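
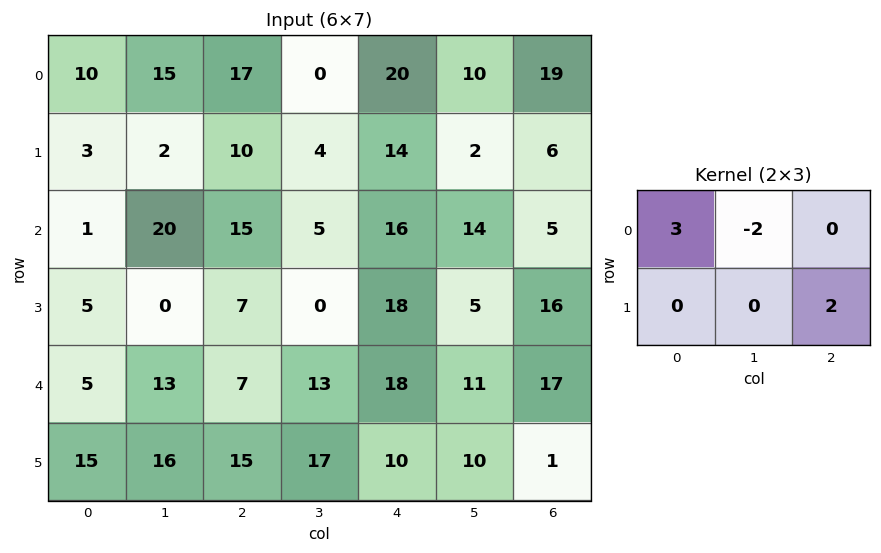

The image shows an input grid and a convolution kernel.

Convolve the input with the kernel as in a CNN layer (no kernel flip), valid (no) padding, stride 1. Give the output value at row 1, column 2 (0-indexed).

54

The receptive field on the input at this output position is [10 4 14 / 15 5 16]. Elementwise product with the kernel and sum: 10·3 + 4·-2 + 16·2.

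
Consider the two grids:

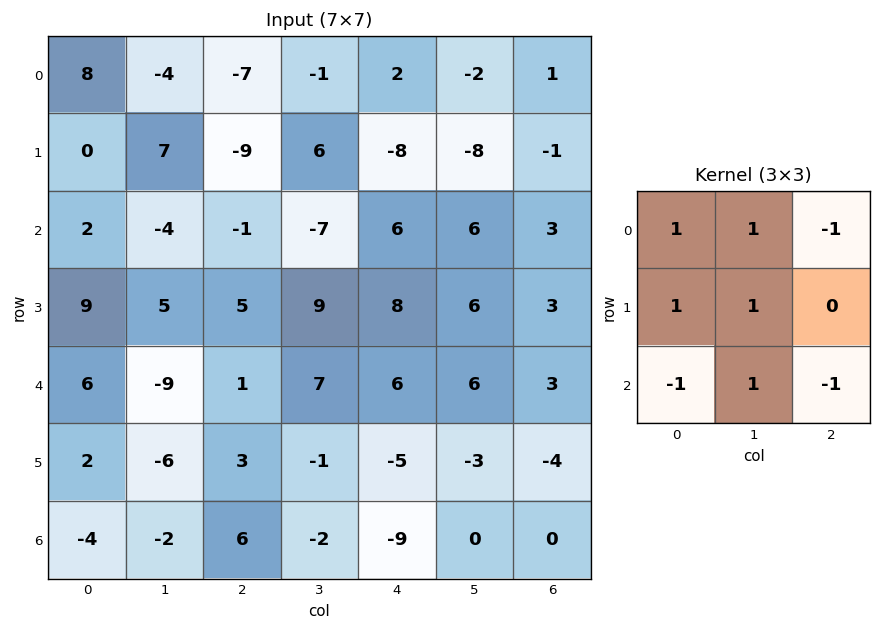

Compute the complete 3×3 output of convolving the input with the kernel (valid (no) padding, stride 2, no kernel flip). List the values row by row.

13 -25 -20
-3 0 20
-12 5 10

Output[0,0]: The receptive field on the input at this output position is [8 -4 -7 / 0 7 -9 / 2 -4 -1]. Elementwise product with the kernel and sum: 8·1 + -4·1 + -7·-1 + 0·1 + 7·1 + 2·-1 + -4·1 + -1·-1.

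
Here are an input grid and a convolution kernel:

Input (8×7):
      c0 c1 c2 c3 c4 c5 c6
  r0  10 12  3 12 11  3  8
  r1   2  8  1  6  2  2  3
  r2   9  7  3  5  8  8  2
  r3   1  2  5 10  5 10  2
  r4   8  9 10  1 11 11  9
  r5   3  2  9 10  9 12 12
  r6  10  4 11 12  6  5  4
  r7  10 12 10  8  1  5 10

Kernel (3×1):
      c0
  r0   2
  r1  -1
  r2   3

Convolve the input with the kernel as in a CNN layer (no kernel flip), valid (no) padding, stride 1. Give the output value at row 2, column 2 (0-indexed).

The receptive field on the input at this output position is [3 / 5 / 10]. Elementwise product with the kernel and sum: 3·2 + 5·-1 + 10·3.

31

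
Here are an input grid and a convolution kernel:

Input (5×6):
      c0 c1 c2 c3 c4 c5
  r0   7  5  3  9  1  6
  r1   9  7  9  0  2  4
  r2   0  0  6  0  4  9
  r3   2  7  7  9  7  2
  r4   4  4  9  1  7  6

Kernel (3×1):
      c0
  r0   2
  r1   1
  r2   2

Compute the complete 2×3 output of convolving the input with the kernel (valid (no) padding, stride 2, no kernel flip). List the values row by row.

Output[0,0]: The receptive field on the input at this output position is [7 / 9 / 0]. Elementwise product with the kernel and sum: 7·2 + 9·1 + 0·2.
Output[0,1]: The receptive field on the input at this output position is [3 / 9 / 6]. Elementwise product with the kernel and sum: 3·2 + 9·1 + 6·2.

23 27 12
10 37 29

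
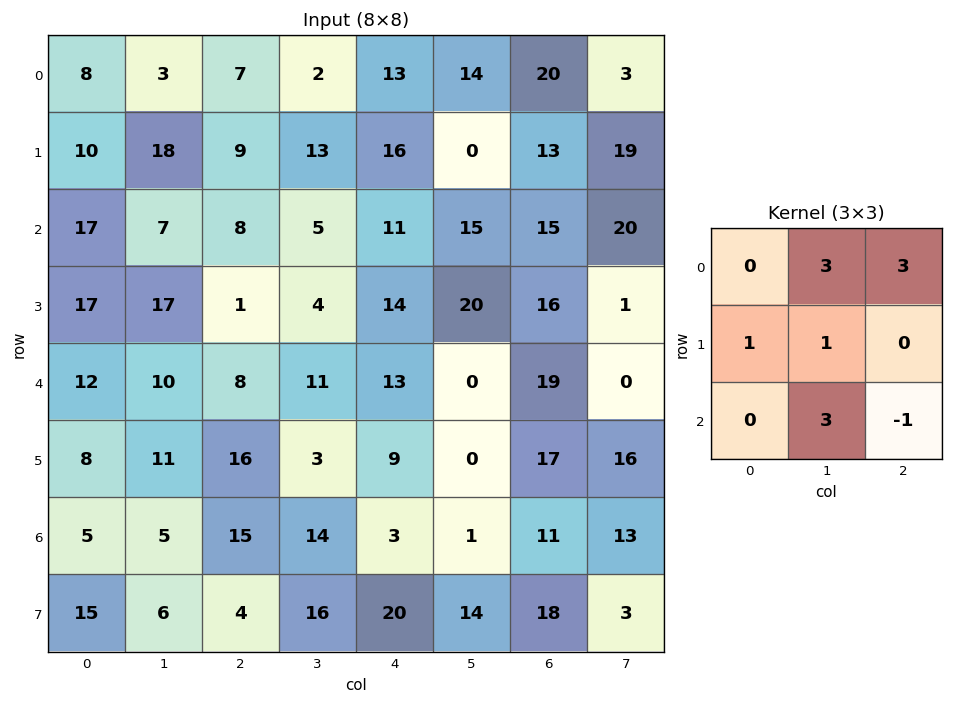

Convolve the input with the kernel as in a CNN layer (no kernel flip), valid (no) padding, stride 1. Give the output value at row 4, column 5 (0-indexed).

The receptive field on the input at this output position is [0 19 0 / 0 17 16 / 1 11 13]. Elementwise product with the kernel and sum: 19·3 + 0·3 + 0·1 + 17·1 + 11·3 + 13·-1.

94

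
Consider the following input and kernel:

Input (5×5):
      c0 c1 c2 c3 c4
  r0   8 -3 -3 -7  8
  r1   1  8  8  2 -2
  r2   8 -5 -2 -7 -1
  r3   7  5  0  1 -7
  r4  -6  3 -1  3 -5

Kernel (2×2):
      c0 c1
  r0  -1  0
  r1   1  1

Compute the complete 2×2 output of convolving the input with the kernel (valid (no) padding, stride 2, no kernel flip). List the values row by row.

1 13
4 3

Output[0,0]: The receptive field on the input at this output position is [8 -3 / 1 8]. Elementwise product with the kernel and sum: 8·-1 + 1·1 + 8·1.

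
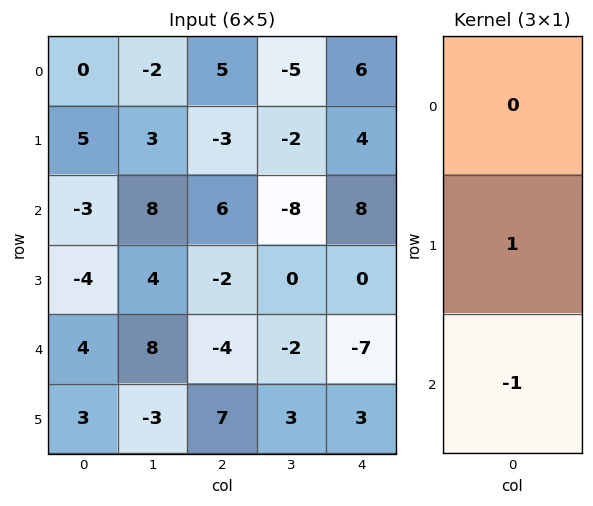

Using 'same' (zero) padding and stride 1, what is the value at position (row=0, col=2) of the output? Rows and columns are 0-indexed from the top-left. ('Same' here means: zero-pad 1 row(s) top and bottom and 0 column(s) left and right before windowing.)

The receptive field on the zero-padded input at this output position is [0 / 5 / -3]. Elementwise product with the kernel and sum: 5·1 + -3·-1.

8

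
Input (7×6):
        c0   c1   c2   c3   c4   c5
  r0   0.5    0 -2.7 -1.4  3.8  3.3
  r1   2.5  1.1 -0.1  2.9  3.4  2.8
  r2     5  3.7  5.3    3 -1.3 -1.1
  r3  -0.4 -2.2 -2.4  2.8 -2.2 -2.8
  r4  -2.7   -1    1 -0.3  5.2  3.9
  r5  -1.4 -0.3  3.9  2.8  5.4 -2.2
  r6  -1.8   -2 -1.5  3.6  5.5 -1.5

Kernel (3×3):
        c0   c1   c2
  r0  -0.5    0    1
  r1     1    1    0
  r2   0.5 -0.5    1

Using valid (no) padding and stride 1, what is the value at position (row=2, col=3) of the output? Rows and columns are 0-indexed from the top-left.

The receptive field on the input at this output position is [3 -1.3 -1.1 / 2.8 -2.2 -2.8 / -0.3 5.2 3.9]. Elementwise product with the kernel and sum: 3·-0.5 + -1.1·1 + 2.8·1 + -2.2·1 + -0.3·0.5 + 5.2·-0.5 + 3.9·1.

-0.85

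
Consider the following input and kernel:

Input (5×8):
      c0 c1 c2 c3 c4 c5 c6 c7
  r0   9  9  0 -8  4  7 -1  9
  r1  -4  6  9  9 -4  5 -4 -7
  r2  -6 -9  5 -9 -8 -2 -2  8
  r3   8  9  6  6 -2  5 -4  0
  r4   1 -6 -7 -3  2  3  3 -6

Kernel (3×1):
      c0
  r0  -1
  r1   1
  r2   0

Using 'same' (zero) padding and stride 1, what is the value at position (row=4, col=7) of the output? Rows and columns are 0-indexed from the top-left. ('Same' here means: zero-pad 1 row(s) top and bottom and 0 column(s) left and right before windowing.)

The receptive field on the zero-padded input at this output position is [0 / -6 / 0]. Elementwise product with the kernel and sum: 0·-1 + -6·1.

-6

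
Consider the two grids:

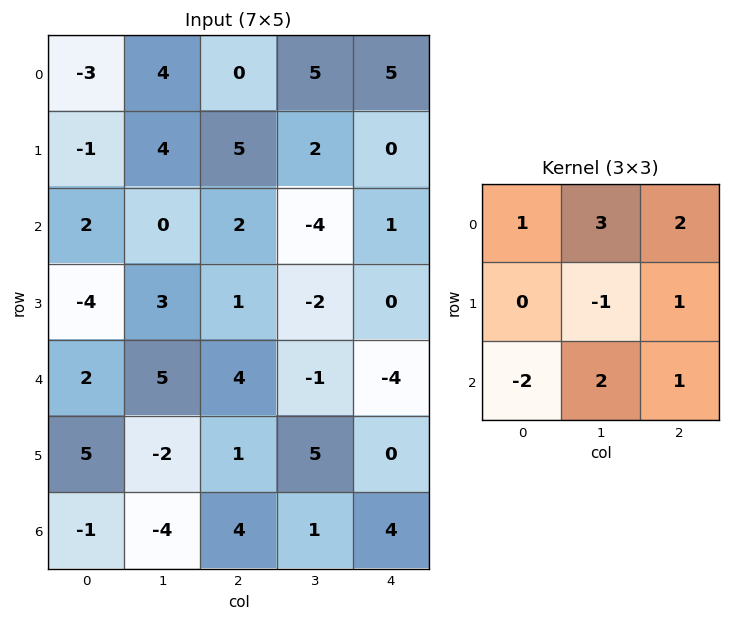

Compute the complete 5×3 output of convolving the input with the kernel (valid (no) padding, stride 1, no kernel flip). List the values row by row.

Output[0,0]: The receptive field on the input at this output position is [-3 4 0 / -1 4 5 / 2 0 2]. Elementwise product with the kernel and sum: -3·1 + 4·3 + 0·2 + 4·-1 + 5·1 + 2·-2 + 0·2 + 2·1.

8 11 12
38 11 10
14 -8 -20
-7 8 0
26 36 -14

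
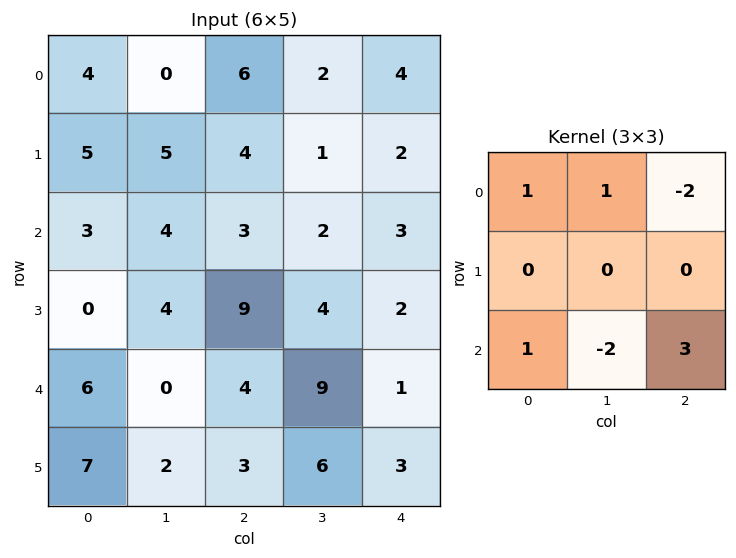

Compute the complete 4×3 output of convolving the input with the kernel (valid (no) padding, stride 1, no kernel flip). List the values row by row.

Output[0,0]: The receptive field on the input at this output position is [4 0 6 / 5 5 4 / 3 4 3]. Elementwise product with the kernel and sum: 4·1 + 0·1 + 6·-2 + 3·1 + 4·-2 + 3·3.
Output[0,1]: The receptive field on the input at this output position is [0 6 2 / 5 4 1 / 4 3 2]. Elementwise product with the kernel and sum: 0·1 + 6·1 + 2·-2 + 4·1 + 3·-2 + 2·3.

-4 6 8
21 5 8
19 22 -12
-2 19 9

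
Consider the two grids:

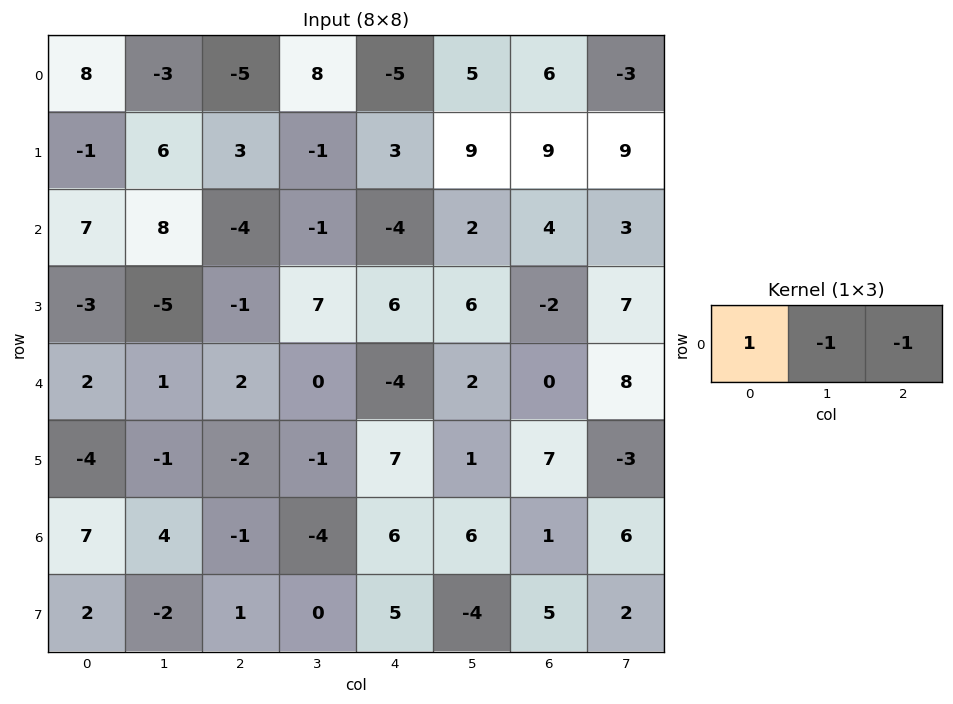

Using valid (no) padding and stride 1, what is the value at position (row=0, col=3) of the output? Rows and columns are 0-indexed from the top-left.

The receptive field on the input at this output position is [8 -5 5]. Elementwise product with the kernel and sum: 8·1 + -5·-1 + 5·-1.

8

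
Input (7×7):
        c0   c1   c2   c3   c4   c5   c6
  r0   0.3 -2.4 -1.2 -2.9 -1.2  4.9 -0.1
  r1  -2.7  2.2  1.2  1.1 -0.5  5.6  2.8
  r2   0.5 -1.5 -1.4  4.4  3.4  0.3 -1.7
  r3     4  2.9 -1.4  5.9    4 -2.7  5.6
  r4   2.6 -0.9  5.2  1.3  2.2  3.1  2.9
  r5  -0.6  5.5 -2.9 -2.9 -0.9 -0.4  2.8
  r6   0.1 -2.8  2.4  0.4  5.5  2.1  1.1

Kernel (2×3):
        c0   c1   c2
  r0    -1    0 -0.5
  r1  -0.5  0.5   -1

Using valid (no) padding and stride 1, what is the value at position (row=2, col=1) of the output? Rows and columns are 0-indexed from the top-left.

-8.75

The receptive field on the input at this output position is [-1.5 -1.4 4.4 / 2.9 -1.4 5.9]. Elementwise product with the kernel and sum: -1.5·-1 + 4.4·-0.5 + 2.9·-0.5 + -1.4·0.5 + 5.9·-1.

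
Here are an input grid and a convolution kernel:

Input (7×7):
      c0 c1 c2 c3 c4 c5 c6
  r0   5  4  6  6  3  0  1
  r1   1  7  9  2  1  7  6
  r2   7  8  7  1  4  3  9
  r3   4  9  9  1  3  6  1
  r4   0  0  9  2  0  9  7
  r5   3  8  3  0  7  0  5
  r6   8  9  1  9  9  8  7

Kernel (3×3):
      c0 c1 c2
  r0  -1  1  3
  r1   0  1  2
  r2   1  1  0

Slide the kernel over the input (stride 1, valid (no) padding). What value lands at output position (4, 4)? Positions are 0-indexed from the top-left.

The receptive field on the input at this output position is [0 9 7 / 7 0 5 / 9 8 7]. Elementwise product with the kernel and sum: 0·-1 + 9·1 + 7·3 + 0·1 + 5·2 + 9·1 + 8·1.

57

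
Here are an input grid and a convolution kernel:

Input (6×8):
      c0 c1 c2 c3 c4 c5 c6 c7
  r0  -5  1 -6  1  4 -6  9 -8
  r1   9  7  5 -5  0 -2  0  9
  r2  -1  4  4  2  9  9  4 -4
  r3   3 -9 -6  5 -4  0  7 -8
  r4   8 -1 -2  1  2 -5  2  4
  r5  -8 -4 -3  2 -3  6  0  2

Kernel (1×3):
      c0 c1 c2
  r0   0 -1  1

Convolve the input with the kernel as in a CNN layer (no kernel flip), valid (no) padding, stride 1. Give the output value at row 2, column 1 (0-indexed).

The receptive field on the input at this output position is [4 4 2]. Elementwise product with the kernel and sum: 4·-1 + 2·1.

-2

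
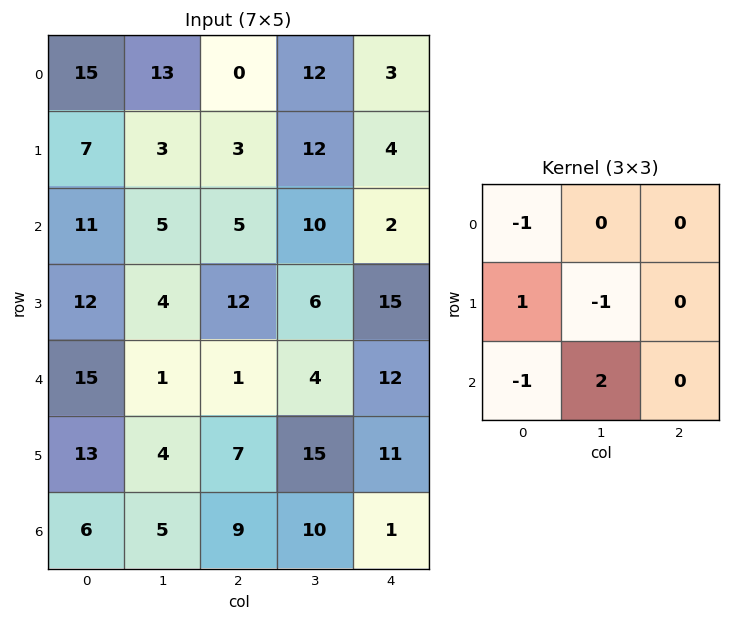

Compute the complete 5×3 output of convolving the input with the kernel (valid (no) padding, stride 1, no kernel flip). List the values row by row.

Output[0,0]: The receptive field on the input at this output position is [15 13 0 / 7 3 3 / 11 5 5]. Elementwise product with the kernel and sum: 15·-1 + 7·1 + 3·-1 + 11·-1 + 5·2.

-12 -8 6
-5 17 -8
-16 -12 8
-3 6 8
-2 9 2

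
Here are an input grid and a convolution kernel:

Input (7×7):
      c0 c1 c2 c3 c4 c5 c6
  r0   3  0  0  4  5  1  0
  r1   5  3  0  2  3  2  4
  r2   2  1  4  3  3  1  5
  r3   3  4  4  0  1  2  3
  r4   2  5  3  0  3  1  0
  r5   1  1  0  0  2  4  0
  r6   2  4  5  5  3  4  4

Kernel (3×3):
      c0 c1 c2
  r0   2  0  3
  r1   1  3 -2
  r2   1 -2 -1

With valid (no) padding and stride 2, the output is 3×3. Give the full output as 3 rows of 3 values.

Output[0,0]: The receptive field on the input at this output position is [3 0 0 / 5 3 0 / 2 1 4]. Elementwise product with the kernel and sum: 3·2 + 0·3 + 5·1 + 3·3 + 0·-2 + 2·1 + 1·-2 + 4·-1.

16 10 7
12 19 23
6 3 11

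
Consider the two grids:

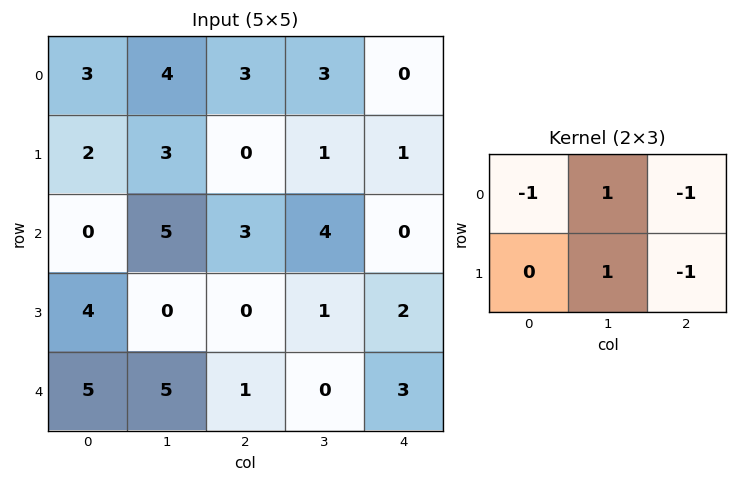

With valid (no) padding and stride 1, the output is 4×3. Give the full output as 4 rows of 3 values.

Output[0,0]: The receptive field on the input at this output position is [3 4 3 / 2 3 0]. Elementwise product with the kernel and sum: 3·-1 + 4·1 + 3·-1 + 3·1 + 0·-1.
Output[0,1]: The receptive field on the input at this output position is [4 3 3 / 3 0 1]. Elementwise product with the kernel and sum: 4·-1 + 3·1 + 3·-1 + 0·1 + 1·-1.

1 -5 0
3 -5 4
2 -7 0
0 0 -4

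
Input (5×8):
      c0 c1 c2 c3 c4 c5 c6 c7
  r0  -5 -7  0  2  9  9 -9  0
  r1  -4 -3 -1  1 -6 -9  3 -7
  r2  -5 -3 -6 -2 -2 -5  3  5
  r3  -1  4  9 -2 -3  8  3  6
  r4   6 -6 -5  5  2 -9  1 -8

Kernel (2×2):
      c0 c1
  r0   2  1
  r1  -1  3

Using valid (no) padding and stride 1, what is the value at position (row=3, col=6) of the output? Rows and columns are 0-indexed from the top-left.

The receptive field on the input at this output position is [3 6 / 1 -8]. Elementwise product with the kernel and sum: 3·2 + 6·1 + 1·-1 + -8·3.

-13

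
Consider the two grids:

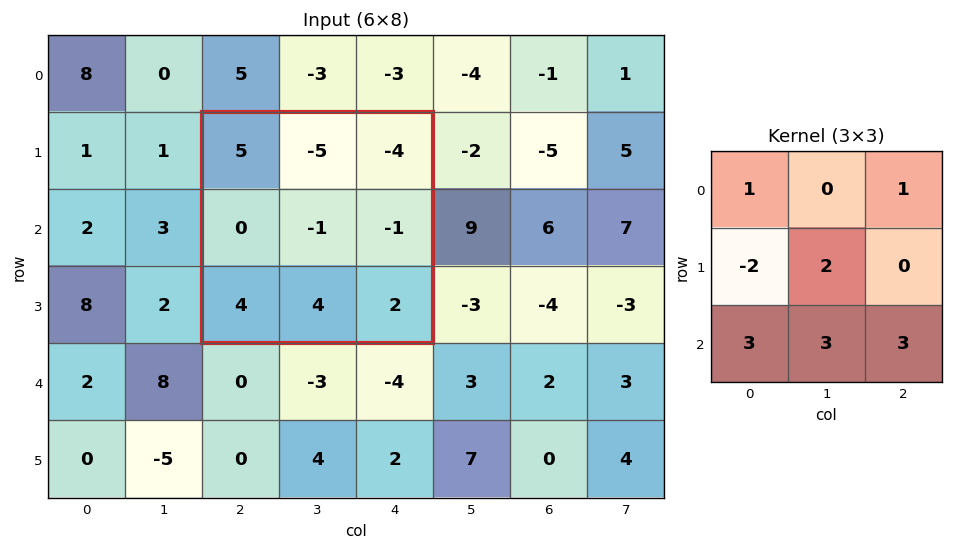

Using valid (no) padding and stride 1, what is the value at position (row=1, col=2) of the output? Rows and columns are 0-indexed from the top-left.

29

The receptive field on the input at this output position is [5 -5 -4 / 0 -1 -1 / 4 4 2]. Elementwise product with the kernel and sum: 5·1 + -4·1 + 0·-2 + -1·2 + 4·3 + 4·3 + 2·3.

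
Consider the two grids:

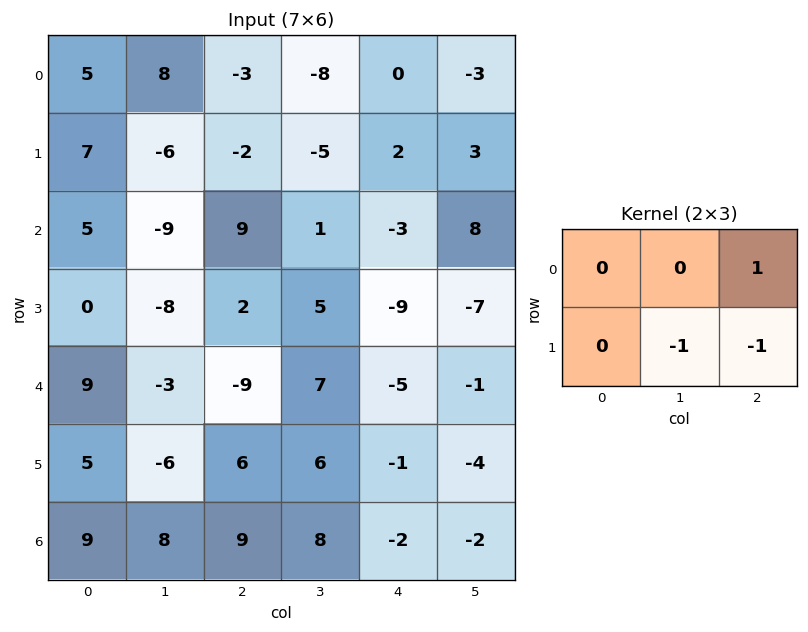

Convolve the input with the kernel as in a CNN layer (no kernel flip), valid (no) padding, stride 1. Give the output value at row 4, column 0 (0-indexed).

The receptive field on the input at this output position is [9 -3 -9 / 5 -6 6]. Elementwise product with the kernel and sum: -9·1 + -6·-1 + 6·-1.

-9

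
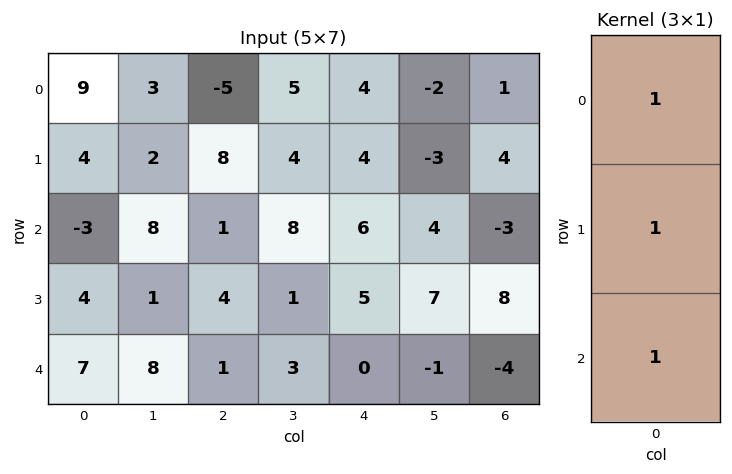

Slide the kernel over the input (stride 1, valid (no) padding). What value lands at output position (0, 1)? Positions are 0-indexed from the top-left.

The receptive field on the input at this output position is [3 / 2 / 8]. Elementwise product with the kernel and sum: 3·1 + 2·1 + 8·1.

13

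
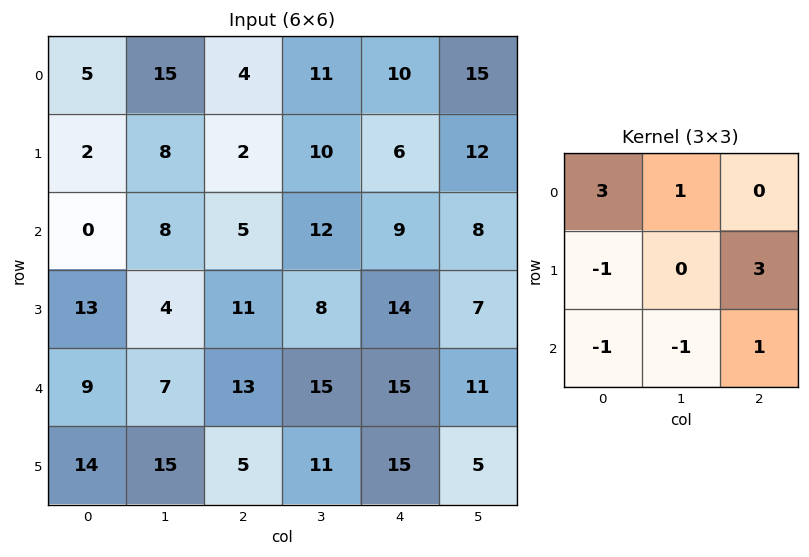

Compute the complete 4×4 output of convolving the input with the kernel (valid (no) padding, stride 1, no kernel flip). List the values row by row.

31 70 31 56
23 47 33 33
25 44 45 39
49 52 72 35

Output[0,0]: The receptive field on the input at this output position is [5 15 4 / 2 8 2 / 0 8 5]. Elementwise product with the kernel and sum: 5·3 + 15·1 + 2·-1 + 2·3 + 0·-1 + 8·-1 + 5·1.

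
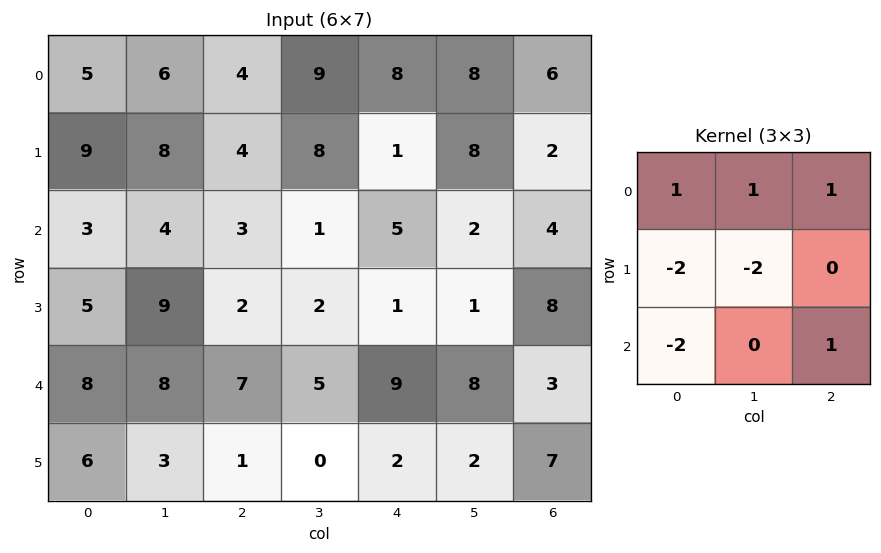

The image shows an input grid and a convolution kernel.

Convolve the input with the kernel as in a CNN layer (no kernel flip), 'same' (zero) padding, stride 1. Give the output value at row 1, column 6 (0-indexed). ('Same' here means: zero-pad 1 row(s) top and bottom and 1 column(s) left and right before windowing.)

The receptive field on the zero-padded input at this output position is [8 6 0 / 8 2 0 / 2 4 0]. Elementwise product with the kernel and sum: 8·1 + 6·1 + 0·1 + 8·-2 + 2·-2 + 2·-2 + 0·1.

-10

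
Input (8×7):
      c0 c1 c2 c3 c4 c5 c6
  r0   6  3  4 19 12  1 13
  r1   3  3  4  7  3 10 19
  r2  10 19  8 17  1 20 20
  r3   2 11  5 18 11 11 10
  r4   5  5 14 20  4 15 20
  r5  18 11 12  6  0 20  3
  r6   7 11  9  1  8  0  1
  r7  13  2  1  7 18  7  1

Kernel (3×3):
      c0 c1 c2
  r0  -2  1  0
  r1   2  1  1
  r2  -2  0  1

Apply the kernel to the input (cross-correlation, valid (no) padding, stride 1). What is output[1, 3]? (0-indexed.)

The receptive field on the input at this output position is [7 3 10 / 17 1 20 / 18 11 11]. Elementwise product with the kernel and sum: 7·-2 + 3·1 + 17·2 + 1·1 + 20·1 + 18·-2 + 11·1.

19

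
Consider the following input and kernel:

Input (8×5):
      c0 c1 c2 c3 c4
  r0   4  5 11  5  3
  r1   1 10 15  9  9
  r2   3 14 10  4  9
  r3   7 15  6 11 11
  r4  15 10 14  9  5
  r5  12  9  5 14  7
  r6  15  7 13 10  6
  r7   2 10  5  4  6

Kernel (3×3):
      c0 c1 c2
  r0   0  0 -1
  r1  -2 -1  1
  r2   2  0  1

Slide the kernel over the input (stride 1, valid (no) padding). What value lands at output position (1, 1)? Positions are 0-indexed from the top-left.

-2

The receptive field on the input at this output position is [10 15 9 / 14 10 4 / 15 6 11]. Elementwise product with the kernel and sum: 9·-1 + 14·-2 + 10·-1 + 4·1 + 15·2 + 11·1.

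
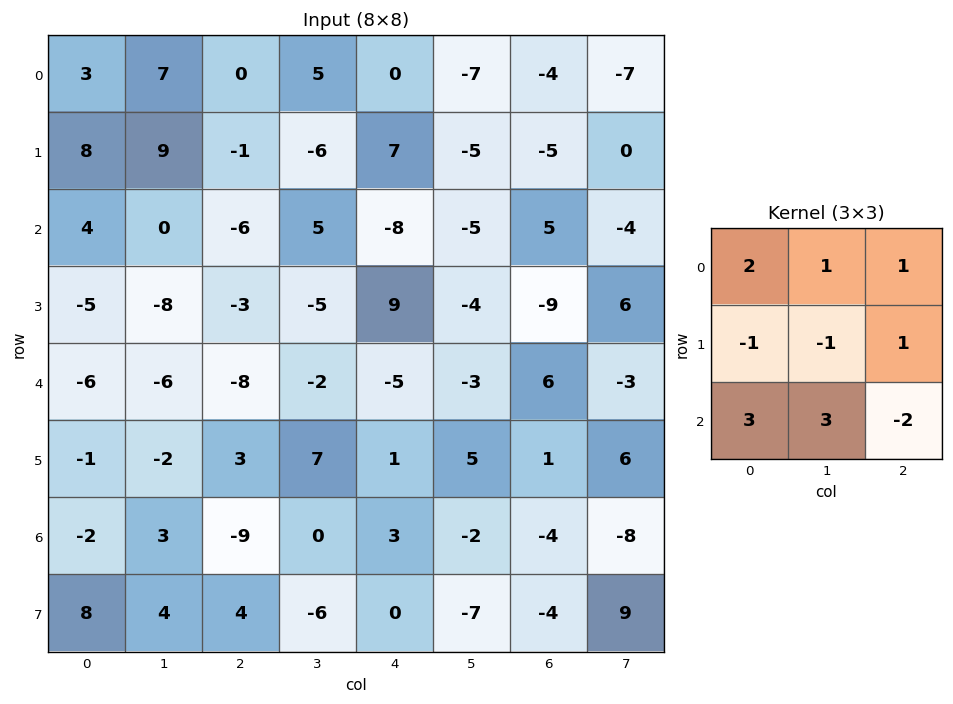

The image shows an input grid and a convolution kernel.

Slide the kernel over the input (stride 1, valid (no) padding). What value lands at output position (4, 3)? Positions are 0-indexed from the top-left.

-2

The receptive field on the input at this output position is [-2 -5 -3 / 7 1 5 / 0 3 -2]. Elementwise product with the kernel and sum: -2·2 + -5·1 + -3·1 + 7·-1 + 1·-1 + 5·1 + 0·3 + 3·3 + -2·-2.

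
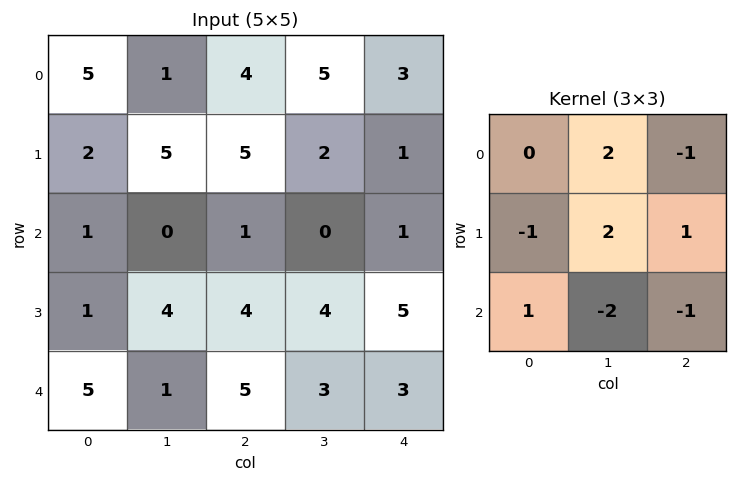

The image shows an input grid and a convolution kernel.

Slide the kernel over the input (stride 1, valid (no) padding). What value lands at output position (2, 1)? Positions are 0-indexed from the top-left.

The receptive field on the input at this output position is [0 1 0 / 4 4 4 / 1 5 3]. Elementwise product with the kernel and sum: 1·2 + 0·-1 + 4·-1 + 4·2 + 4·1 + 1·1 + 5·-2 + 3·-1.

-2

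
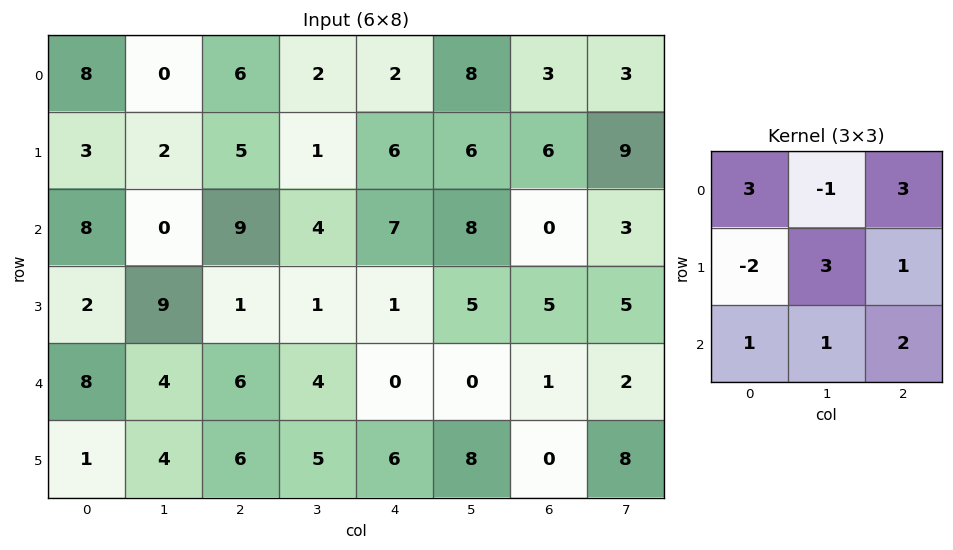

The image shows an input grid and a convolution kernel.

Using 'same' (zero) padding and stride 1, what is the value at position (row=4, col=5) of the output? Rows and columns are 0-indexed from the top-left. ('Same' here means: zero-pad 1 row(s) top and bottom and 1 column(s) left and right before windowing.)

The receptive field on the zero-padded input at this output position is [1 5 5 / 0 0 1 / 6 8 0]. Elementwise product with the kernel and sum: 1·3 + 5·-1 + 5·3 + 0·-2 + 0·3 + 1·1 + 6·1 + 8·1 + 0·2.

28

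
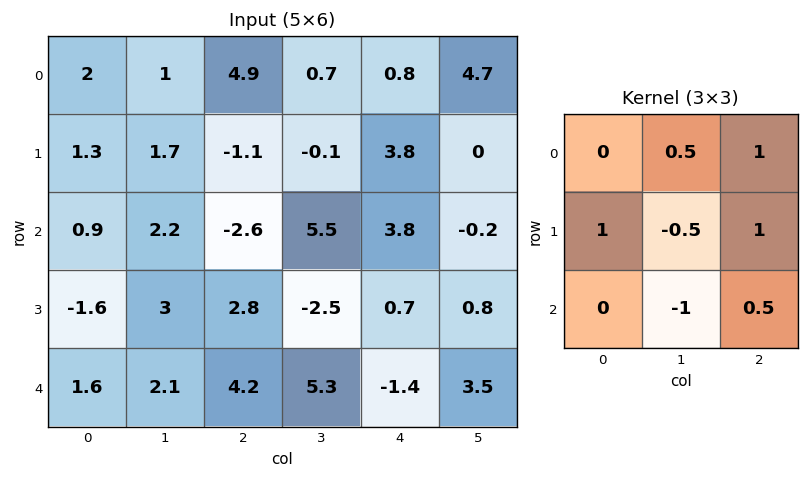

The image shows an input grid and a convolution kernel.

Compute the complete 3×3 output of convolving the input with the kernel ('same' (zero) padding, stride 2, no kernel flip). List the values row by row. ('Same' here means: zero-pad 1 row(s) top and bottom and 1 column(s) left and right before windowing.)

-0.45 0.3 1.2
7.2 4.3 5
3.5 4.2 10.65

Output[0,0]: The receptive field on the zero-padded input at this output position is [0 0 0 / 0 2 1 / 0 1.3 1.7]. Elementwise product with the kernel and sum: 0·0.5 + 0·1 + 0·1 + 2·-0.5 + 1·1 + 1.3·-1 + 1.7·0.5.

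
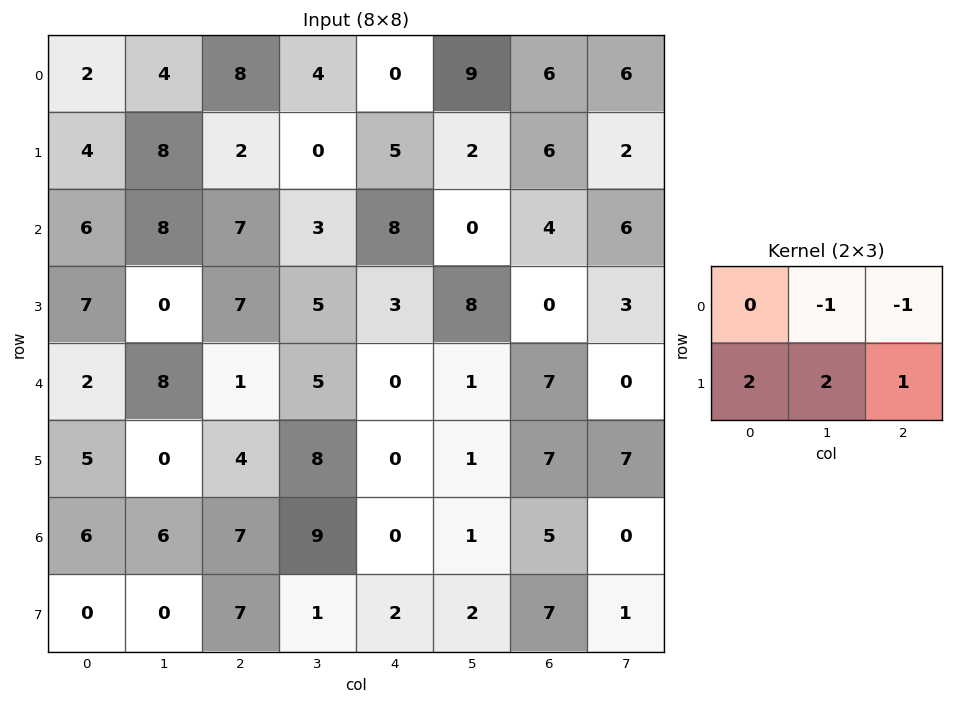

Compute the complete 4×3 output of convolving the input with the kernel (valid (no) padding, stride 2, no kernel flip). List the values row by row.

14 5 5
6 16 18
5 19 1
-6 9 9

Output[0,0]: The receptive field on the input at this output position is [2 4 8 / 4 8 2]. Elementwise product with the kernel and sum: 4·-1 + 8·-1 + 4·2 + 8·2 + 2·1.
Output[0,1]: The receptive field on the input at this output position is [8 4 0 / 2 0 5]. Elementwise product with the kernel and sum: 4·-1 + 0·-1 + 2·2 + 0·2 + 5·1.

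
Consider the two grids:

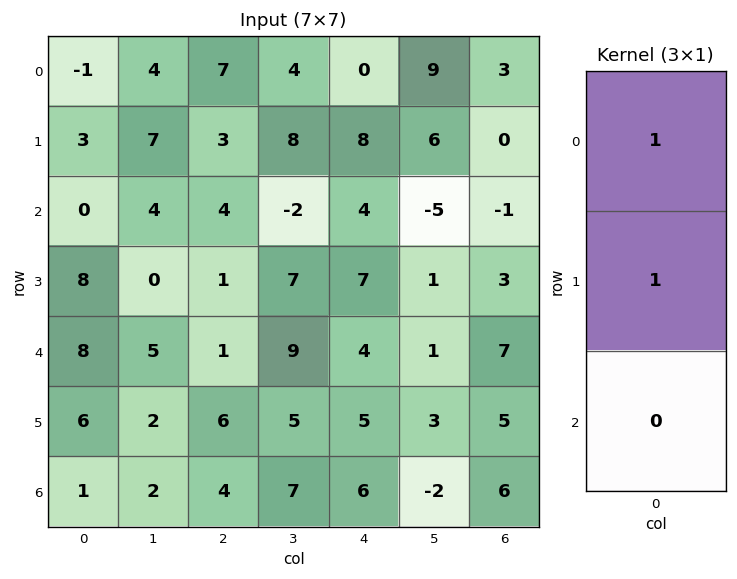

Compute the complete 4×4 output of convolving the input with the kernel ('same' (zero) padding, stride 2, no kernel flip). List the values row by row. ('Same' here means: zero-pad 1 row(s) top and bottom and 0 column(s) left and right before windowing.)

-1 7 0 3
3 7 12 -1
16 2 11 10
7 10 11 11

Output[0,0]: The receptive field on the zero-padded input at this output position is [0 / -1 / 3]. Elementwise product with the kernel and sum: 0·1 + -1·1.
Output[0,1]: The receptive field on the zero-padded input at this output position is [0 / 7 / 3]. Elementwise product with the kernel and sum: 0·1 + 7·1.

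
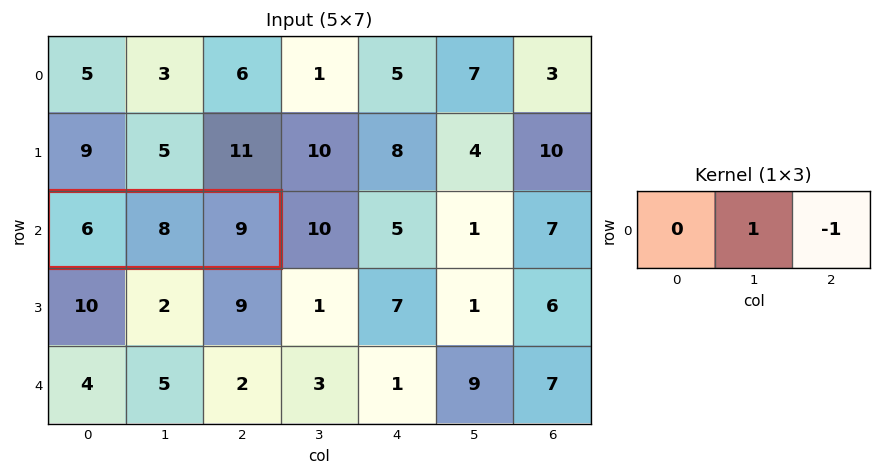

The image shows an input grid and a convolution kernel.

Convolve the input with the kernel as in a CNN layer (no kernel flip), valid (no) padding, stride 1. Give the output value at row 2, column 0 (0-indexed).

The receptive field on the input at this output position is [6 8 9]. Elementwise product with the kernel and sum: 8·1 + 9·-1.

-1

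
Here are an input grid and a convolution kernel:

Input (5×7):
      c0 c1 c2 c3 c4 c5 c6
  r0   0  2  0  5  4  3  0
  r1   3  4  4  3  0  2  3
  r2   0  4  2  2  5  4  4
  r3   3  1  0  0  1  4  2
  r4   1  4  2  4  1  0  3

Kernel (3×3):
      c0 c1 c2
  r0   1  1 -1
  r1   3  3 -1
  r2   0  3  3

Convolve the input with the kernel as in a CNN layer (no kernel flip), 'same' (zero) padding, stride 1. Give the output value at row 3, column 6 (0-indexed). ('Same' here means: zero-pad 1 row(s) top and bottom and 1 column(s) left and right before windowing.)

35

The receptive field on the zero-padded input at this output position is [4 4 0 / 4 2 0 / 0 3 0]. Elementwise product with the kernel and sum: 4·1 + 4·1 + 0·-1 + 4·3 + 2·3 + 0·-1 + 3·3 + 0·3.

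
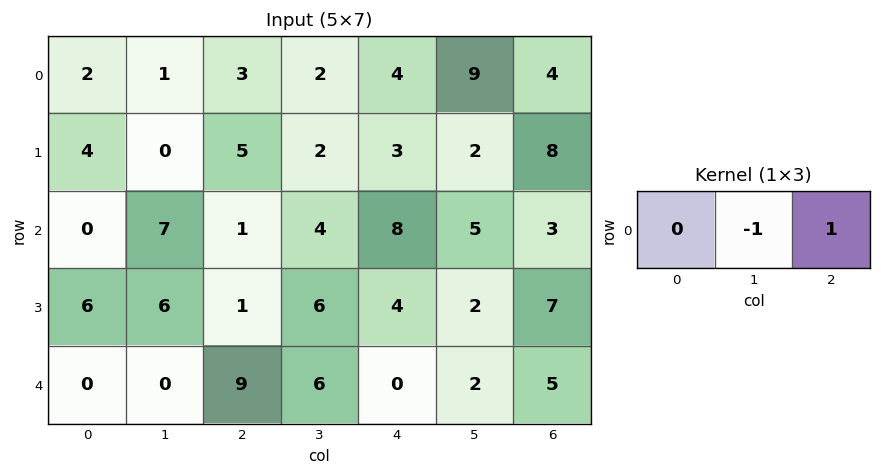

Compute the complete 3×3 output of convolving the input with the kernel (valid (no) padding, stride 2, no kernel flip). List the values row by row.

Output[0,0]: The receptive field on the input at this output position is [2 1 3]. Elementwise product with the kernel and sum: 1·-1 + 3·1.
Output[0,1]: The receptive field on the input at this output position is [3 2 4]. Elementwise product with the kernel and sum: 2·-1 + 4·1.

2 2 -5
-6 4 -2
9 -6 3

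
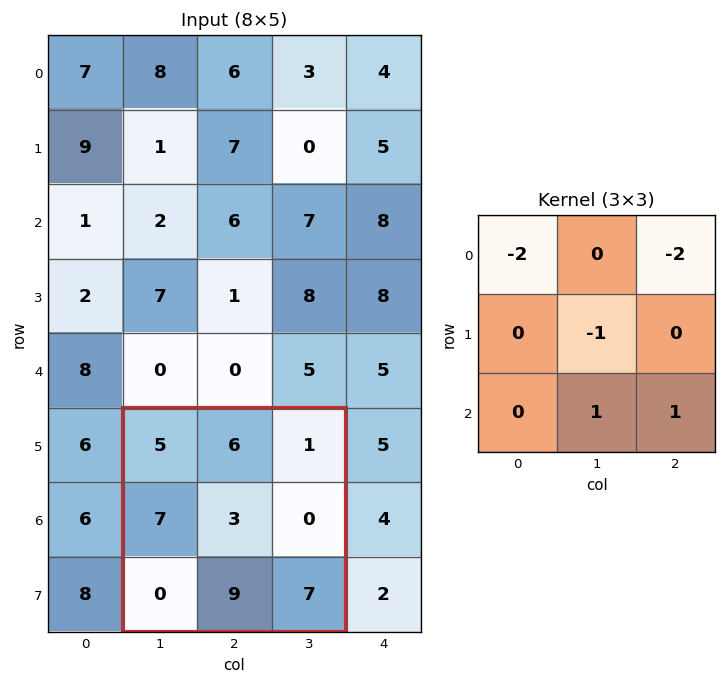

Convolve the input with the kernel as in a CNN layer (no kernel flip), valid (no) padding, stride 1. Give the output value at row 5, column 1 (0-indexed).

1

The receptive field on the input at this output position is [5 6 1 / 7 3 0 / 0 9 7]. Elementwise product with the kernel and sum: 5·-2 + 1·-2 + 3·-1 + 9·1 + 7·1.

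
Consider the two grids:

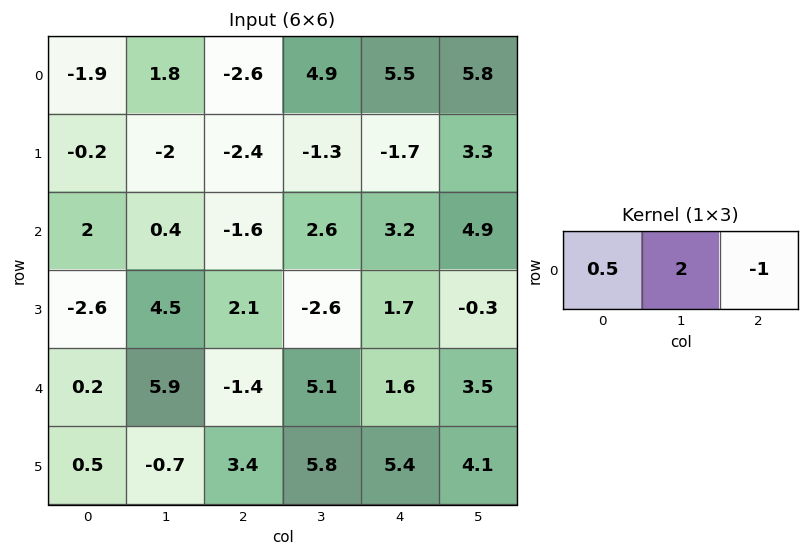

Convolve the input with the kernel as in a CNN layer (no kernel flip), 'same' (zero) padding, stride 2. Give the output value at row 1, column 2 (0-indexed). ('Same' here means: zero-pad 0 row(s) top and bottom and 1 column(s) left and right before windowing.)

2.8

The receptive field on the zero-padded input at this output position is [2.6 3.2 4.9]. Elementwise product with the kernel and sum: 2.6·0.5 + 3.2·2 + 4.9·-1.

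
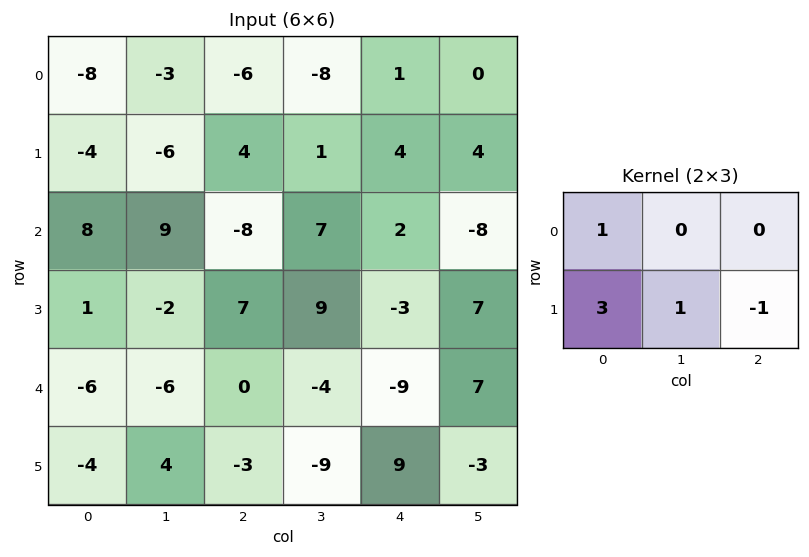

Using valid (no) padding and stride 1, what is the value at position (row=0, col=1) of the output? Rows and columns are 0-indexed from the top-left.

-18

The receptive field on the input at this output position is [-3 -6 -8 / -6 4 1]. Elementwise product with the kernel and sum: -3·1 + -6·3 + 4·1 + 1·-1.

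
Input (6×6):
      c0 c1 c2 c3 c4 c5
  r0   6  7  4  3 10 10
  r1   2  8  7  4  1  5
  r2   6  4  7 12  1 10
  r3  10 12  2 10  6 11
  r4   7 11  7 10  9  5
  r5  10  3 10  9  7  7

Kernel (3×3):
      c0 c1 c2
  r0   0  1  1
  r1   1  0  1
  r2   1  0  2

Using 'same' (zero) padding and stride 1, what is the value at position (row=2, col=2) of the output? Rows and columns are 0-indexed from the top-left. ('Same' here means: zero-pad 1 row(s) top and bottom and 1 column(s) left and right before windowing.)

The receptive field on the zero-padded input at this output position is [8 7 4 / 4 7 12 / 12 2 10]. Elementwise product with the kernel and sum: 7·1 + 4·1 + 4·1 + 12·1 + 12·1 + 10·2.

59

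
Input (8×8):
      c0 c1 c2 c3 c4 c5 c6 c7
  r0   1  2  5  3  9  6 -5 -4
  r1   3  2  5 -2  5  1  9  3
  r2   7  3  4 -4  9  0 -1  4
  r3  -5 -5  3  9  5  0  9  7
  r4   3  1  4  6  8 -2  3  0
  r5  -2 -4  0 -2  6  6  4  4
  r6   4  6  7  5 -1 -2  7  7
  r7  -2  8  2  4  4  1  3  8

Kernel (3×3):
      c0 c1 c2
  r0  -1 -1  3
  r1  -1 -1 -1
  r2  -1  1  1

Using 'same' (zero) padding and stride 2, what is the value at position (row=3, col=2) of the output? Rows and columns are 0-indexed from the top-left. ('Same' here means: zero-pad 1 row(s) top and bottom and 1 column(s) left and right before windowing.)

13

The receptive field on the zero-padded input at this output position is [-2 6 6 / 5 -1 -2 / 4 4 1]. Elementwise product with the kernel and sum: -2·-1 + 6·-1 + 6·3 + 5·-1 + -1·-1 + -2·-1 + 4·-1 + 4·1 + 1·1.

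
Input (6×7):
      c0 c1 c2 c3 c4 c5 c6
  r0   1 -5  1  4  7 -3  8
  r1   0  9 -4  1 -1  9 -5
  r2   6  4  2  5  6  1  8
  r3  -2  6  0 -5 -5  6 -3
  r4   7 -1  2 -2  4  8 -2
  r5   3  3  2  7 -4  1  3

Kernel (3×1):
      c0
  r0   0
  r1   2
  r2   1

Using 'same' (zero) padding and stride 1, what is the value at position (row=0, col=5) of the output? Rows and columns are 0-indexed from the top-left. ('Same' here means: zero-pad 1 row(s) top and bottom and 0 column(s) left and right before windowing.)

The receptive field on the zero-padded input at this output position is [0 / -3 / 9]. Elementwise product with the kernel and sum: -3·2 + 9·1.

3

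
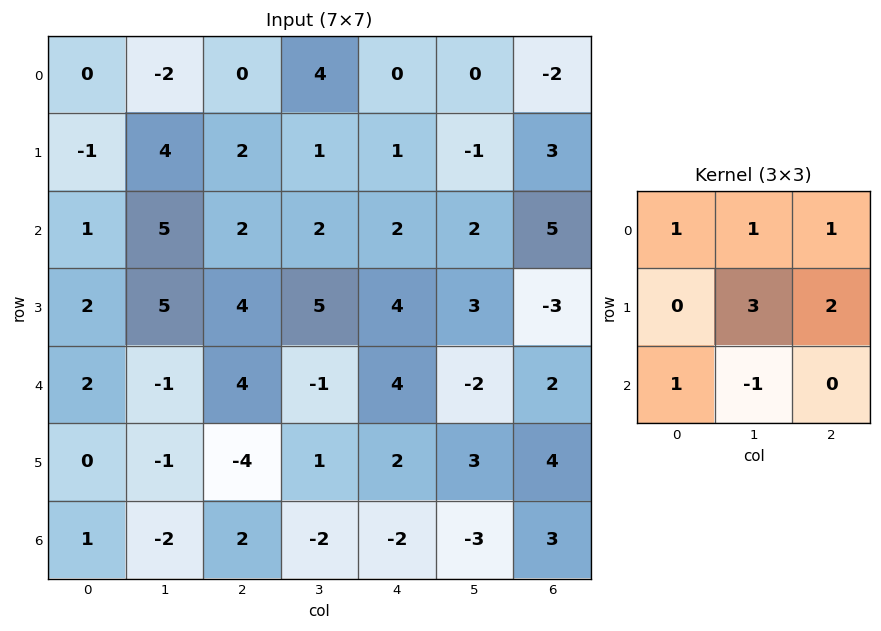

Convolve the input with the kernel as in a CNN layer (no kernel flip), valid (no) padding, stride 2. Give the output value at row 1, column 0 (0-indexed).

34

The receptive field on the input at this output position is [1 5 2 / 2 5 4 / 2 -1 4]. Elementwise product with the kernel and sum: 1·1 + 5·1 + 2·1 + 5·3 + 4·2 + 2·1 + -1·-1.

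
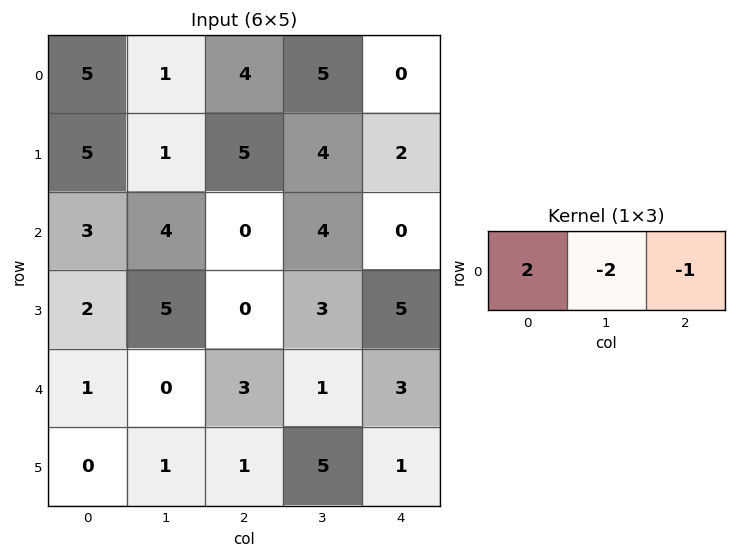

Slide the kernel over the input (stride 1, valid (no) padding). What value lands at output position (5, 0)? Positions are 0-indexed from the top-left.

The receptive field on the input at this output position is [0 1 1]. Elementwise product with the kernel and sum: 0·2 + 1·-2 + 1·-1.

-3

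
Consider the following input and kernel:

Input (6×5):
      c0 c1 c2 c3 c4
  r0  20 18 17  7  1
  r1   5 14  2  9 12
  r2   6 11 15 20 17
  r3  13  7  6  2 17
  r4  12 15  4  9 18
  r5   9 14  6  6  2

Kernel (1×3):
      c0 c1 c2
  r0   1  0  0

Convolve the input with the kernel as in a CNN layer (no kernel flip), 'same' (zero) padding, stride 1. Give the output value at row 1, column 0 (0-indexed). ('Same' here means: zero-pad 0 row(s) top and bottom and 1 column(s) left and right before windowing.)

0

The receptive field on the zero-padded input at this output position is [0 5 14]. Elementwise product with the kernel and sum: 0·1.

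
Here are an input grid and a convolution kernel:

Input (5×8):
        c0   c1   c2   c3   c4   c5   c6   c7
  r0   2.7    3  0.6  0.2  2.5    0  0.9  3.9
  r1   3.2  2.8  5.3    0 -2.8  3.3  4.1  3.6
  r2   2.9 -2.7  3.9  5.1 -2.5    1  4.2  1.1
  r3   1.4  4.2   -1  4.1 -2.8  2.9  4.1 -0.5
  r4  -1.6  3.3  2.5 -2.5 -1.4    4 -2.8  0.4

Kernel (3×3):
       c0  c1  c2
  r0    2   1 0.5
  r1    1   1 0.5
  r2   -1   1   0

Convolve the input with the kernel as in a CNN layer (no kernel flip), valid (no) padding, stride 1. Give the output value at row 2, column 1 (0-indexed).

5.5

The receptive field on the input at this output position is [-2.7 3.9 5.1 / 4.2 -1 4.1 / 3.3 2.5 -2.5]. Elementwise product with the kernel and sum: -2.7·2 + 3.9·1 + 5.1·0.5 + 4.2·1 + -1·1 + 4.1·0.5 + 3.3·-1 + 2.5·1.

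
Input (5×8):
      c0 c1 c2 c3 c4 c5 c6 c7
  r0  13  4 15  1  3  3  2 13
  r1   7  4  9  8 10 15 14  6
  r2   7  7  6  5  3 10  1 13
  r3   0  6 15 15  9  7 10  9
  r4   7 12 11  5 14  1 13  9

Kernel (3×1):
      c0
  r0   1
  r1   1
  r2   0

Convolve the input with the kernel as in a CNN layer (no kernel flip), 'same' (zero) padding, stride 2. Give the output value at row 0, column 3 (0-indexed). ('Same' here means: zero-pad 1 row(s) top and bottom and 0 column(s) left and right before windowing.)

2

The receptive field on the zero-padded input at this output position is [0 / 2 / 14]. Elementwise product with the kernel and sum: 0·1 + 2·1.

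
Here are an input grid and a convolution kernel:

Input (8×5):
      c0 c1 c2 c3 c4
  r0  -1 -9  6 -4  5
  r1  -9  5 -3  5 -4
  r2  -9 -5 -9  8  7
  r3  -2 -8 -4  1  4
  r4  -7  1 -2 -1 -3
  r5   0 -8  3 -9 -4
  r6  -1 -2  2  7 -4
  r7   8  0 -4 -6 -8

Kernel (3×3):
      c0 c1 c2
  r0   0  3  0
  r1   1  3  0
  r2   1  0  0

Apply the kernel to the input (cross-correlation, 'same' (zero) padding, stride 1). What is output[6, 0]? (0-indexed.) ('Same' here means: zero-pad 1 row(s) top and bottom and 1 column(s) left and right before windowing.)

-3

The receptive field on the zero-padded input at this output position is [0 0 -8 / 0 -1 -2 / 0 8 0]. Elementwise product with the kernel and sum: 0·3 + 0·1 + -1·3 + 0·1.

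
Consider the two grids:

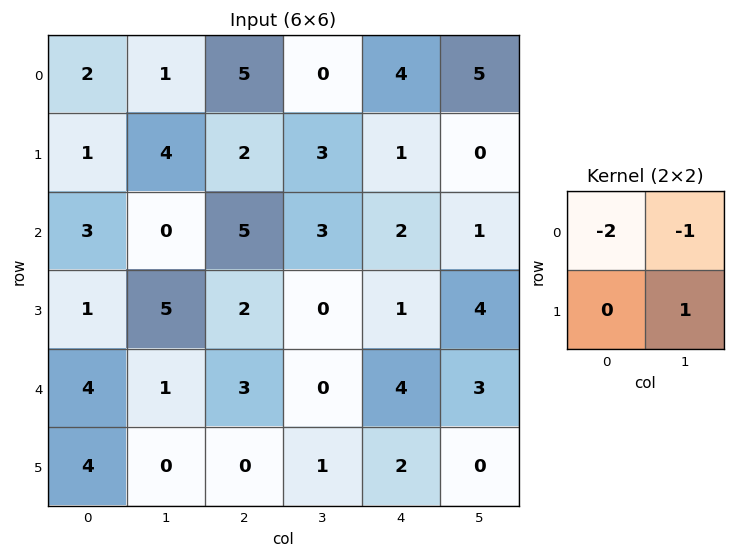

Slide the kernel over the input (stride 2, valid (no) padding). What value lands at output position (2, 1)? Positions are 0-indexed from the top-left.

-5

The receptive field on the input at this output position is [3 0 / 0 1]. Elementwise product with the kernel and sum: 3·-2 + 0·-1 + 1·1.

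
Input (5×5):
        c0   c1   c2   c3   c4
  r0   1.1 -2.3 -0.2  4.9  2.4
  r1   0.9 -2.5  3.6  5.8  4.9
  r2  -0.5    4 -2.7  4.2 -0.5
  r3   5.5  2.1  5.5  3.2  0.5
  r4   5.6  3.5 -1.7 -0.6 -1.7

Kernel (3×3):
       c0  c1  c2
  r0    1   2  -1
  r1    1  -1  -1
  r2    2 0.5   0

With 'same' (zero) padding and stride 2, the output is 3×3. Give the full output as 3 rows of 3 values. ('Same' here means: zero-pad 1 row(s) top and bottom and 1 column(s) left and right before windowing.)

1.65 -10.2 16.55
3.55 8.35 26.95
-0.2 15.7 5.3

Output[0,0]: The receptive field on the zero-padded input at this output position is [0 0 0 / 0 1.1 -2.3 / 0 0.9 -2.5]. Elementwise product with the kernel and sum: 0·1 + 0·2 + 0·-1 + 0·1 + 1.1·-1 + -2.3·-1 + 0·2 + 0.9·0.5.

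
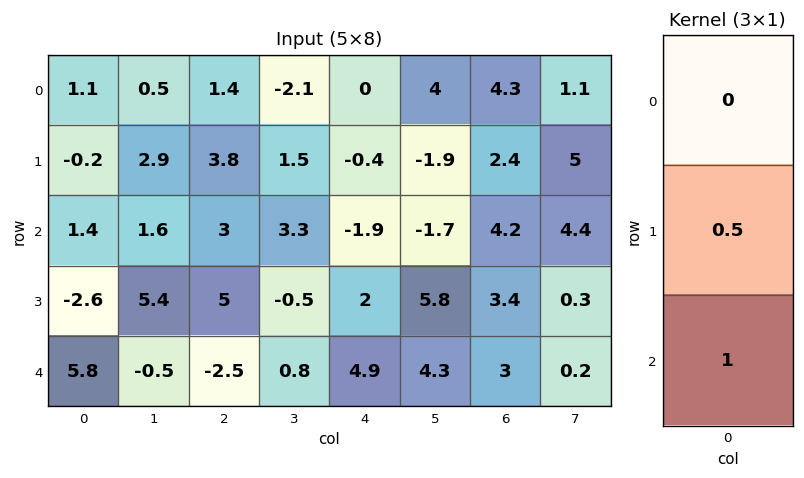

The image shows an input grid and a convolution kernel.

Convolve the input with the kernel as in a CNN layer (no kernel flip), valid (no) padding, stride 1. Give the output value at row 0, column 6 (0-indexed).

5.4

The receptive field on the input at this output position is [4.3 / 2.4 / 4.2]. Elementwise product with the kernel and sum: 2.4·0.5 + 4.2·1.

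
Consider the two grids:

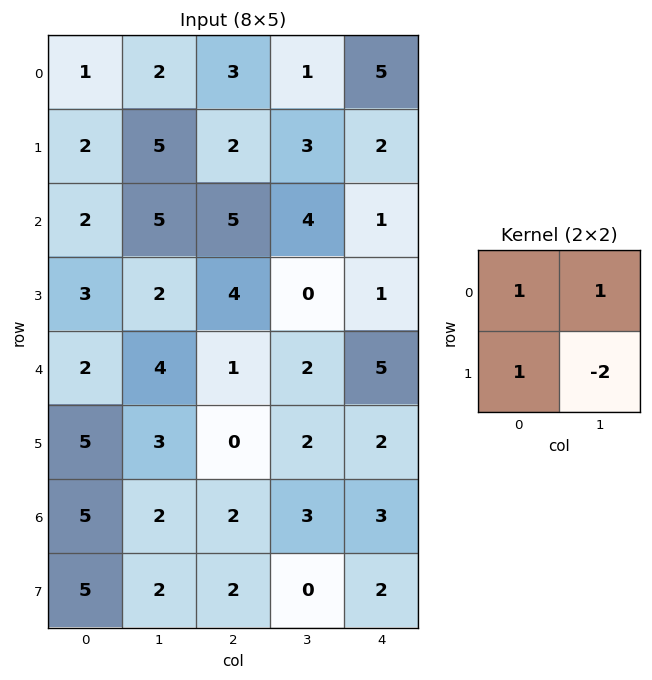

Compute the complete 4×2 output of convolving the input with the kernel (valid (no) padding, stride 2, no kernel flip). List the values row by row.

-5 0
6 13
5 -1
8 7

Output[0,0]: The receptive field on the input at this output position is [1 2 / 2 5]. Elementwise product with the kernel and sum: 1·1 + 2·1 + 2·1 + 5·-2.
Output[0,1]: The receptive field on the input at this output position is [3 1 / 2 3]. Elementwise product with the kernel and sum: 3·1 + 1·1 + 2·1 + 3·-2.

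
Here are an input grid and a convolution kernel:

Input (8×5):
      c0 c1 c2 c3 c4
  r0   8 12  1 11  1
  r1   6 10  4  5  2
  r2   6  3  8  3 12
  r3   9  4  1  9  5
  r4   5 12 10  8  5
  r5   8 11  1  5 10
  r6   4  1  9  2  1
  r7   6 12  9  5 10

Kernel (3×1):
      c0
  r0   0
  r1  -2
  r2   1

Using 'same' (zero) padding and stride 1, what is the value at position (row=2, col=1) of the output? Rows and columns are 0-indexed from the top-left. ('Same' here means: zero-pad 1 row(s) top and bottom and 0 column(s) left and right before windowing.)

-2

The receptive field on the zero-padded input at this output position is [10 / 3 / 4]. Elementwise product with the kernel and sum: 3·-2 + 4·1.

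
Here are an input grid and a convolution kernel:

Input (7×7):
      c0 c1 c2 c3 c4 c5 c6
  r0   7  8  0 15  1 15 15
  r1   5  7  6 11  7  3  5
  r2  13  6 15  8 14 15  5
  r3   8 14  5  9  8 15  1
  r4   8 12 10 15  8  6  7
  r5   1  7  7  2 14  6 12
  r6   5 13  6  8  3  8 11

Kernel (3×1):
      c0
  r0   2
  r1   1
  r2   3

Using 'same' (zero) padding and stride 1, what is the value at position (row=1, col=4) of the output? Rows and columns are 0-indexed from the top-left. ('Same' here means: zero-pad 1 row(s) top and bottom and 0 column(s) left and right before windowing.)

51

The receptive field on the zero-padded input at this output position is [1 / 7 / 14]. Elementwise product with the kernel and sum: 1·2 + 7·1 + 14·3.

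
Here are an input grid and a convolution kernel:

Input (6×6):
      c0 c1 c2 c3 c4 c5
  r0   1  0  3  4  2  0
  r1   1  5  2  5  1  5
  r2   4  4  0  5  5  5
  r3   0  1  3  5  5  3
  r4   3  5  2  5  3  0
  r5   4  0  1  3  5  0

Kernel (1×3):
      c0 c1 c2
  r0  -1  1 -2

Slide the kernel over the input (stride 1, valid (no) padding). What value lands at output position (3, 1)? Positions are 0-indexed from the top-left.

-8

The receptive field on the input at this output position is [1 3 5]. Elementwise product with the kernel and sum: 1·-1 + 3·1 + 5·-2.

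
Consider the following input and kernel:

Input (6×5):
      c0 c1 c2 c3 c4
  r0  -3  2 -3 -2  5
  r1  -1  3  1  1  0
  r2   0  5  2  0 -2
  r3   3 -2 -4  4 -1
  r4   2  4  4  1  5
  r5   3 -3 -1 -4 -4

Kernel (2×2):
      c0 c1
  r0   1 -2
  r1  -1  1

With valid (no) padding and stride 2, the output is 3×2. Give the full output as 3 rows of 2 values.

-3 1
-15 10
-12 -1

Output[0,0]: The receptive field on the input at this output position is [-3 2 / -1 3]. Elementwise product with the kernel and sum: -3·1 + 2·-2 + -1·-1 + 3·1.
Output[0,1]: The receptive field on the input at this output position is [-3 -2 / 1 1]. Elementwise product with the kernel and sum: -3·1 + -2·-2 + 1·-1 + 1·1.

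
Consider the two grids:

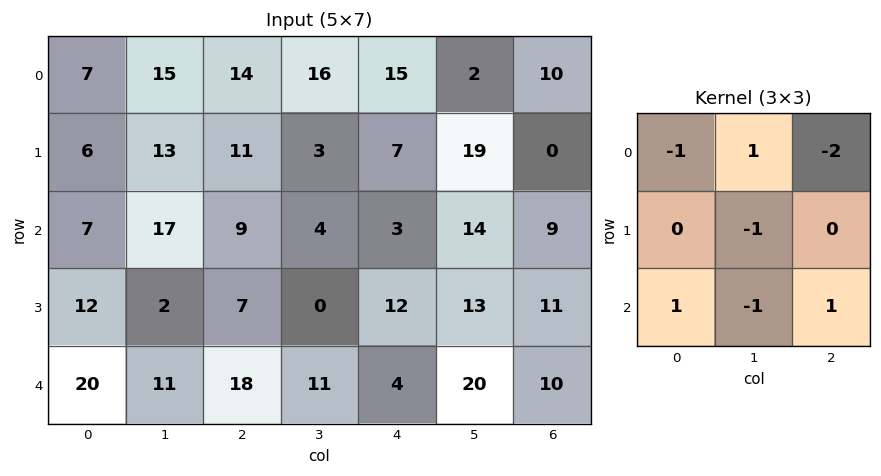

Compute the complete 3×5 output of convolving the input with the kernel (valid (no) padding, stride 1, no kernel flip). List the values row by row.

Output[0,0]: The receptive field on the input at this output position is [7 15 14 / 6 13 11 / 7 17 9]. Elementwise product with the kernel and sum: 7·-1 + 15·1 + 14·-2 + 13·-1 + 7·1 + 17·-1 + 9·1.
Output[0,1]: The receptive field on the input at this output position is [15 14 16 / 13 11 3 / 17 9 4]. Elementwise product with the kernel and sum: 15·-1 + 14·1 + 16·-2 + 11·-1 + 17·1 + 9·-1 + 4·1.

-34 -32 -23 3 -54
-15 -22 -7 -36 8
17 -19 0 -14 -26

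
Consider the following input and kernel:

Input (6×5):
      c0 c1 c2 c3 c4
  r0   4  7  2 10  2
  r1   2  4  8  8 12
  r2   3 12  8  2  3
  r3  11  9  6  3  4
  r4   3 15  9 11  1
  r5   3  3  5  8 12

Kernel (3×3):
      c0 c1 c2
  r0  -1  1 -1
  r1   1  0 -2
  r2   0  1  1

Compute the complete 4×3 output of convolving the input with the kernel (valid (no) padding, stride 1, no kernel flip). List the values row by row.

Output[0,0]: The receptive field on the input at this output position is [4 7 2 / 2 4 8 / 3 12 8]. Elementwise product with the kernel and sum: 4·-1 + 7·1 + 2·-1 + 2·1 + 8·-2 + 12·1 + 8·1.
Output[0,1]: The receptive field on the input at this output position is [7 2 10 / 4 8 8 / 12 8 2]. Elementwise product with the kernel and sum: 7·-1 + 2·1 + 10·-1 + 4·1 + 8·-2 + 8·1 + 2·1.

7 -17 -5
-4 13 -3
24 17 1
-15 0 20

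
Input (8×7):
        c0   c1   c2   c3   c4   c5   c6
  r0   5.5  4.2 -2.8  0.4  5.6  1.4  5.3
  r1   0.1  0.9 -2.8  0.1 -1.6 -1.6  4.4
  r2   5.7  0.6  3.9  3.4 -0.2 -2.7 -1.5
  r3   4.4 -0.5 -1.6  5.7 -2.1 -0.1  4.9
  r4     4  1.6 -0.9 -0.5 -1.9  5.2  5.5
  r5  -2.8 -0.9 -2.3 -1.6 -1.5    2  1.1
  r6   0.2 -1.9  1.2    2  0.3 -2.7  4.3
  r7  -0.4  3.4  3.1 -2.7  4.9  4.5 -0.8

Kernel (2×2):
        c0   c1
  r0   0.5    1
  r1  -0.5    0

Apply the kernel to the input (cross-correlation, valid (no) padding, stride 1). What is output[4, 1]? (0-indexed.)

0.35

The receptive field on the input at this output position is [1.6 -0.9 / -0.9 -2.3]. Elementwise product with the kernel and sum: 1.6·0.5 + -0.9·1 + -0.9·-0.5.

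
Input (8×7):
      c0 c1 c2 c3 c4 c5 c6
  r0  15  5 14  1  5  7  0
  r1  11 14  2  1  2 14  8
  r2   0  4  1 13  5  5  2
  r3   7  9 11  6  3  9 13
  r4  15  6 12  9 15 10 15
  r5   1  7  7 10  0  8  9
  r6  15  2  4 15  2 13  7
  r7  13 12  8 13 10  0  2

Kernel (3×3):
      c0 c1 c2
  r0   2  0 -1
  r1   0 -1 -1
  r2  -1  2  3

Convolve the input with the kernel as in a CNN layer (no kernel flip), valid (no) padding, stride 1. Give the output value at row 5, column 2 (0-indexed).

45

The receptive field on the input at this output position is [7 10 0 / 4 15 2 / 8 13 10]. Elementwise product with the kernel and sum: 7·2 + 0·-1 + 15·-1 + 2·-1 + 8·-1 + 13·2 + 10·3.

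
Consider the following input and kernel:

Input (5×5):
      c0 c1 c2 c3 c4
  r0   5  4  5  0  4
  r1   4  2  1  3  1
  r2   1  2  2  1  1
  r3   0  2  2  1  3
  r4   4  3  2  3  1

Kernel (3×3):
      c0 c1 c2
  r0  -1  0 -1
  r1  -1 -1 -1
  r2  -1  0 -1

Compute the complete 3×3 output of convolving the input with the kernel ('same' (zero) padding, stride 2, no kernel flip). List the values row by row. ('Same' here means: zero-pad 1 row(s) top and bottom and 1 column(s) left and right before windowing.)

Output[0,0]: The receptive field on the zero-padded input at this output position is [0 0 0 / 0 5 4 / 0 4 2]. Elementwise product with the kernel and sum: 0·-1 + 0·-1 + 0·-1 + 5·-1 + 4·-1 + 0·-1 + 2·-1.
Output[0,1]: The receptive field on the zero-padded input at this output position is [0 0 0 / 4 5 0 / 2 1 3]. Elementwise product with the kernel and sum: 0·-1 + 0·-1 + 4·-1 + 5·-1 + 0·-1 + 2·-1 + 3·-1.

-11 -14 -7
-7 -13 -6
-9 -11 -5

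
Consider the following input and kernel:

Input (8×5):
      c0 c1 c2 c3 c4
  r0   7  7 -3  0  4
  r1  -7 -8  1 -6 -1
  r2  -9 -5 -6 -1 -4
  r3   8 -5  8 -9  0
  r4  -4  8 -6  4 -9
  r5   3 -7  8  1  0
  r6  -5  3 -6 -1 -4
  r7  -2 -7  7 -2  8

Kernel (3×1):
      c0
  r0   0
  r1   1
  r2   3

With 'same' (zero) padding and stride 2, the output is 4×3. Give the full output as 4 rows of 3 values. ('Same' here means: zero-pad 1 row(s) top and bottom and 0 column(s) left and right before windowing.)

-14 0 1
15 18 -4
5 18 -9
-11 15 20

Output[0,0]: The receptive field on the zero-padded input at this output position is [0 / 7 / -7]. Elementwise product with the kernel and sum: 7·1 + -7·3.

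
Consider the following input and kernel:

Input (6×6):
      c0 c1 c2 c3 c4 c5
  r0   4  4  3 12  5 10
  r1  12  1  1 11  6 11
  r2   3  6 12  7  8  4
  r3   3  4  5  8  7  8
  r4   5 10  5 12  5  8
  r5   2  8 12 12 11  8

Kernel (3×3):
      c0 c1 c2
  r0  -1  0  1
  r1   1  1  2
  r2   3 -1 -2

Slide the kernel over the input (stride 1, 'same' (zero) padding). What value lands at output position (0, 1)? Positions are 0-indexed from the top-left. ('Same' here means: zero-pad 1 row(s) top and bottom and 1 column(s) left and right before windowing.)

The receptive field on the zero-padded input at this output position is [0 0 0 / 4 4 3 / 12 1 1]. Elementwise product with the kernel and sum: 0·-1 + 0·1 + 4·1 + 4·1 + 3·2 + 12·3 + 1·-1 + 1·-2.

47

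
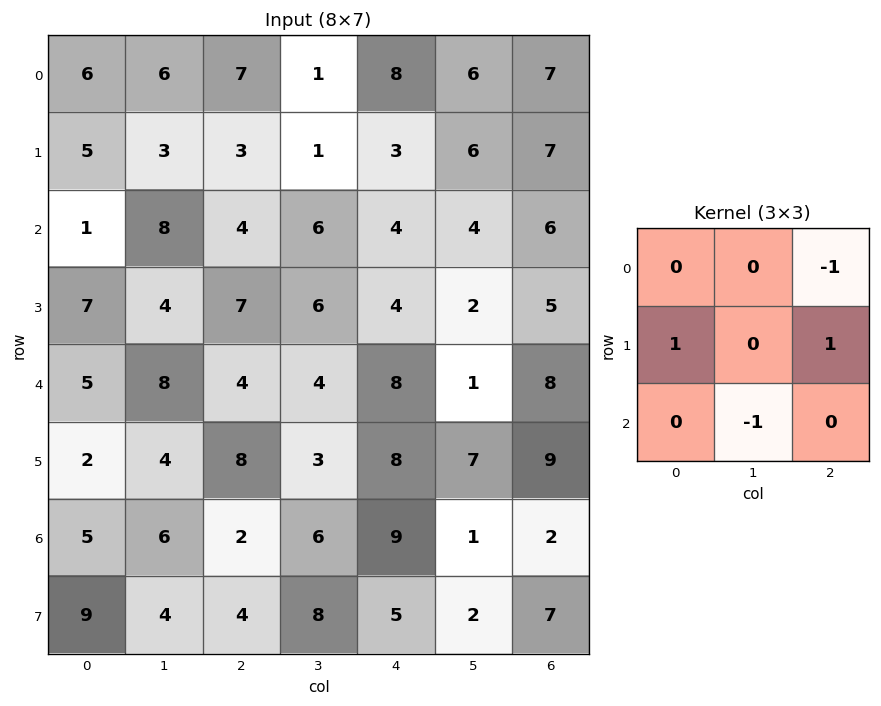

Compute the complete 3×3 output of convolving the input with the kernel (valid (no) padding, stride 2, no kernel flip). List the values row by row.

Output[0,0]: The receptive field on the input at this output position is [6 6 7 / 5 3 3 / 1 8 4]. Elementwise product with the kernel and sum: 7·-1 + 5·1 + 3·1 + 8·-1.
Output[0,1]: The receptive field on the input at this output position is [7 1 8 / 3 1 3 / 4 6 4]. Elementwise product with the kernel and sum: 8·-1 + 3·1 + 3·1 + 6·-1.

-7 -8 -1
2 3 2
0 2 8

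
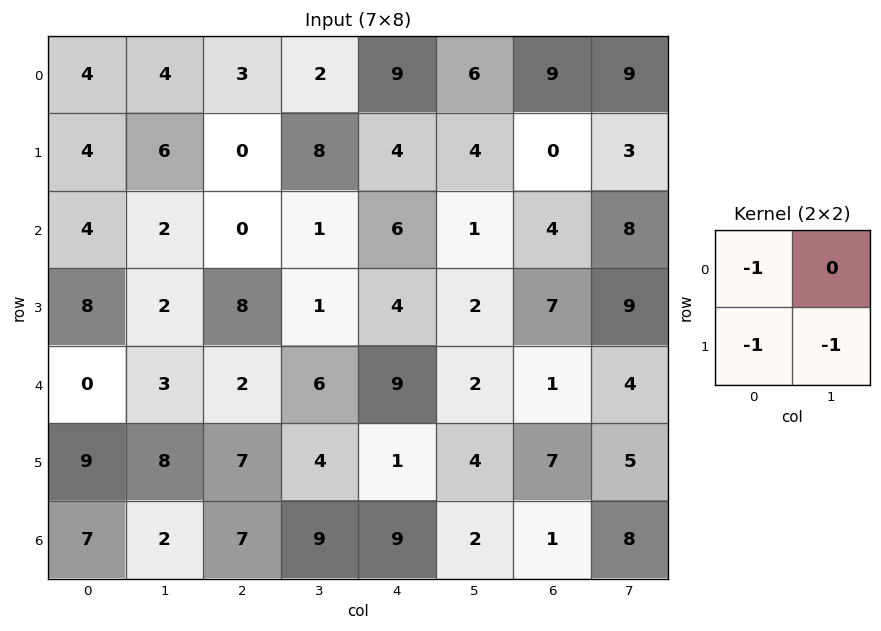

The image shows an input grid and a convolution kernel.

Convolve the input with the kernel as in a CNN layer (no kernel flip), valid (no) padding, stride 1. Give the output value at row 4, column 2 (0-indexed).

-13

The receptive field on the input at this output position is [2 6 / 7 4]. Elementwise product with the kernel and sum: 2·-1 + 7·-1 + 4·-1.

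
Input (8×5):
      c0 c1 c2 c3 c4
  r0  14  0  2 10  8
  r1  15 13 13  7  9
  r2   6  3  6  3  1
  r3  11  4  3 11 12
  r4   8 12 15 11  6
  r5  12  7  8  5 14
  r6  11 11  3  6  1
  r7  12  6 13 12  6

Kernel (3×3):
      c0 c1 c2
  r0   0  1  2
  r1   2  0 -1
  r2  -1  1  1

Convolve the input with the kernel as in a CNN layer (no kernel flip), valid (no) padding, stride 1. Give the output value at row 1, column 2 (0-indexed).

56

The receptive field on the input at this output position is [13 7 9 / 6 3 1 / 3 11 12]. Elementwise product with the kernel and sum: 7·1 + 9·2 + 6·2 + 1·-1 + 3·-1 + 11·1 + 12·1.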